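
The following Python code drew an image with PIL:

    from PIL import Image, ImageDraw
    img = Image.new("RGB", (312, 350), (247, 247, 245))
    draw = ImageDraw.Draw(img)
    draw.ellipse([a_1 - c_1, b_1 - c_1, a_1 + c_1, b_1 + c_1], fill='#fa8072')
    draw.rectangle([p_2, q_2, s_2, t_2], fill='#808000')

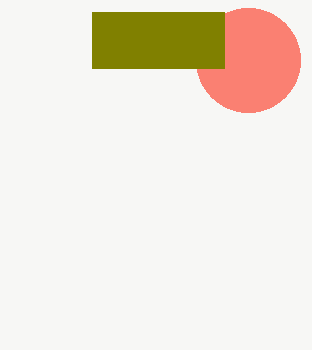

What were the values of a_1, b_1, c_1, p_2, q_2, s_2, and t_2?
a_1 = 248, b_1 = 60, c_1 = 52, p_2 = 92, q_2 = 12, s_2 = 224, t_2 = 68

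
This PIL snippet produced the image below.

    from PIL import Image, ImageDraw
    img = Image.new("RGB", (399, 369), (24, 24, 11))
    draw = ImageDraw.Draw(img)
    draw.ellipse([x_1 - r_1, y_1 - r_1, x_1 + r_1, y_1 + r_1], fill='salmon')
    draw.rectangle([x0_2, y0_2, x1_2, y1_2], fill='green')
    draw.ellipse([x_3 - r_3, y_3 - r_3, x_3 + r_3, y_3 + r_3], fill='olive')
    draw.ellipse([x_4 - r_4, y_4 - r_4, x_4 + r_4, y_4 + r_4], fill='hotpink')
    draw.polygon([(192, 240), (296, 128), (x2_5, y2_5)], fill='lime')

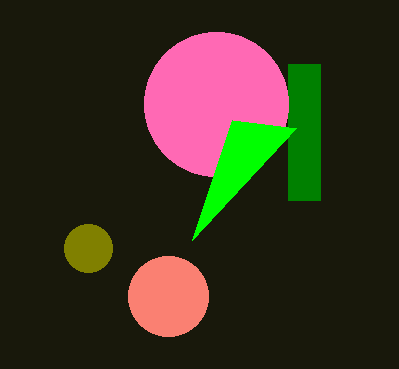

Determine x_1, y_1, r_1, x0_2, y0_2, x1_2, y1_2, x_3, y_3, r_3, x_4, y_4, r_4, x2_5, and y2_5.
x_1 = 168
y_1 = 296
r_1 = 40
x0_2 = 288
y0_2 = 64
x1_2 = 320
y1_2 = 200
x_3 = 88
y_3 = 248
r_3 = 24
x_4 = 216
y_4 = 104
r_4 = 72
x2_5 = 232
y2_5 = 120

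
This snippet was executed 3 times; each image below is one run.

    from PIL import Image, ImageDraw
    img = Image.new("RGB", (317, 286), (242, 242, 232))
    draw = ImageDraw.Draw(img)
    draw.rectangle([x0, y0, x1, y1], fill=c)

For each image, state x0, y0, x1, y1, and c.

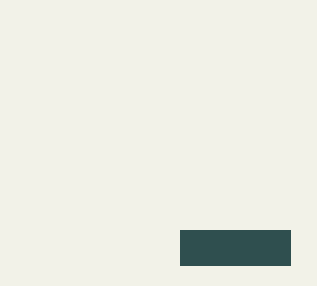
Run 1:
x0 = 180
y0 = 230
x1 = 290
y1 = 265
c = 'darkslategray'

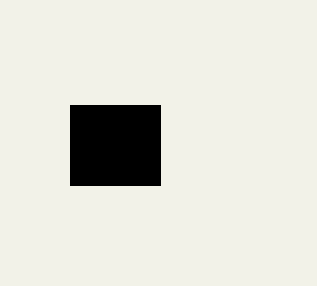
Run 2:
x0 = 70
y0 = 105
x1 = 160
y1 = 185
c = 'black'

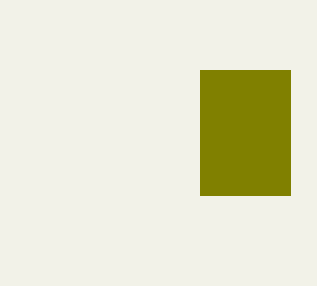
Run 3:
x0 = 200
y0 = 70
x1 = 290
y1 = 195
c = 'olive'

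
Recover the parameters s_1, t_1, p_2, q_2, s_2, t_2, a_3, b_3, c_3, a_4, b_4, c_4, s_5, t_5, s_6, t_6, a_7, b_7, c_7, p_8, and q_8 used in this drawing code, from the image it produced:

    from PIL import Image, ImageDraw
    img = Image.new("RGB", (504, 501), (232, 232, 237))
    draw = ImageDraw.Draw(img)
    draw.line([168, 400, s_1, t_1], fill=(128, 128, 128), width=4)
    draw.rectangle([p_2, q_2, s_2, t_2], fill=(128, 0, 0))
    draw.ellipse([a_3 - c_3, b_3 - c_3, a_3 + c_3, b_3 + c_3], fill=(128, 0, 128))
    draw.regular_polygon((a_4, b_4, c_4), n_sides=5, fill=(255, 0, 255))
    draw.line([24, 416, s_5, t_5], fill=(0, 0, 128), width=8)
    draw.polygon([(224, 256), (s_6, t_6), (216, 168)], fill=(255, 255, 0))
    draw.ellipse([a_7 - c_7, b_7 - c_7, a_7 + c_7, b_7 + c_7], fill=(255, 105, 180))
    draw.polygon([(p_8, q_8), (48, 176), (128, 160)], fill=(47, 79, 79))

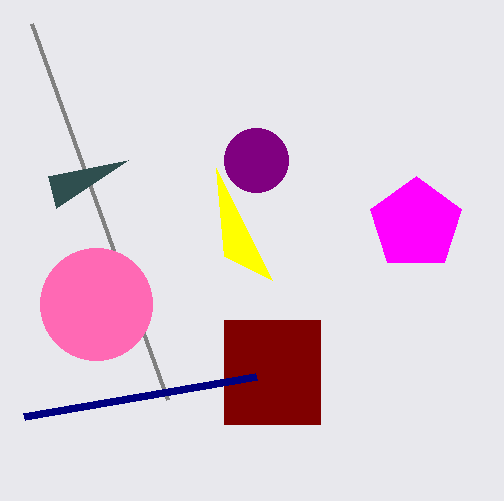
s_1 = 32; t_1 = 24; p_2 = 224; q_2 = 320; s_2 = 320; t_2 = 424; a_3 = 256; b_3 = 160; c_3 = 32; a_4 = 416; b_4 = 224; c_4 = 48; s_5 = 256; t_5 = 376; s_6 = 272; t_6 = 280; a_7 = 96; b_7 = 304; c_7 = 56; p_8 = 56; q_8 = 208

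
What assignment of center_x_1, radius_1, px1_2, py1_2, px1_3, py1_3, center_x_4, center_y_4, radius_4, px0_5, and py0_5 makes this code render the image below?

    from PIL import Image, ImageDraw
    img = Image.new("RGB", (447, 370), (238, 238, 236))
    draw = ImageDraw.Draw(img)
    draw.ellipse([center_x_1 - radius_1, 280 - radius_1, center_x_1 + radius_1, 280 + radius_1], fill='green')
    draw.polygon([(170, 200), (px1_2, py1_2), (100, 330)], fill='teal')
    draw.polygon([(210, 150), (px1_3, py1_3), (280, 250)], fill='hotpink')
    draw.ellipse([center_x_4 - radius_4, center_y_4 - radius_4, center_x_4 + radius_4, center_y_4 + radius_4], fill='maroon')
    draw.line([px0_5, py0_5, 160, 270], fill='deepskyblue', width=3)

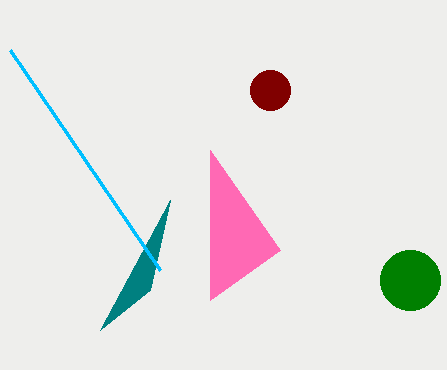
center_x_1 = 410
radius_1 = 30
px1_2 = 150
py1_2 = 290
px1_3 = 210
py1_3 = 300
center_x_4 = 270
center_y_4 = 90
radius_4 = 20
px0_5 = 10
py0_5 = 50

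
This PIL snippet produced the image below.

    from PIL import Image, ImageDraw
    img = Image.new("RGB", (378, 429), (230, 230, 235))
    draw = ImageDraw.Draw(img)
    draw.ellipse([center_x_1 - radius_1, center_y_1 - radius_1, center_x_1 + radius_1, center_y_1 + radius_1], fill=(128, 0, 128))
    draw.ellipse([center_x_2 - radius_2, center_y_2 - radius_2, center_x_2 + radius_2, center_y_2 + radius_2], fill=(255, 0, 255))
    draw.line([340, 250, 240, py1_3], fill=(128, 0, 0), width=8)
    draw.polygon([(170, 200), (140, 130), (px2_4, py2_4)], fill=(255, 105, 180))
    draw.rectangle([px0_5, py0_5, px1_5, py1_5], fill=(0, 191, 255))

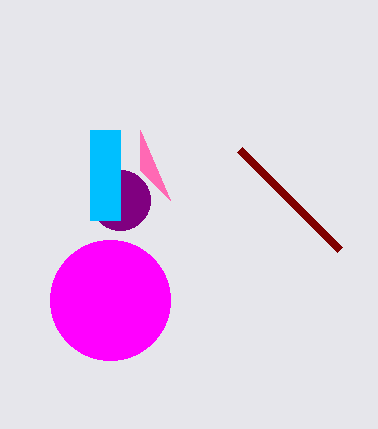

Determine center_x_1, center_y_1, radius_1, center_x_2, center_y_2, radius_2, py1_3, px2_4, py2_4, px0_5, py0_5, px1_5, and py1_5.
center_x_1 = 120
center_y_1 = 200
radius_1 = 30
center_x_2 = 110
center_y_2 = 300
radius_2 = 60
py1_3 = 150
px2_4 = 140
py2_4 = 170
px0_5 = 90
py0_5 = 130
px1_5 = 120
py1_5 = 220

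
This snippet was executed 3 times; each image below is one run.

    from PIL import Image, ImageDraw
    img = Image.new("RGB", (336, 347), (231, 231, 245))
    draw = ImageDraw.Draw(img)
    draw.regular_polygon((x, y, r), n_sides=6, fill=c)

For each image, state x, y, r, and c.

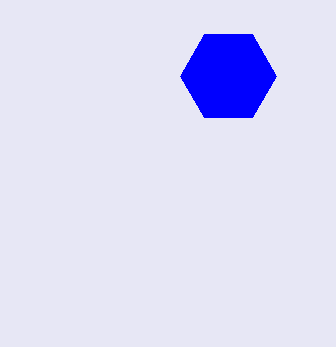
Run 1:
x = 228, y = 76, r = 48, c = 'blue'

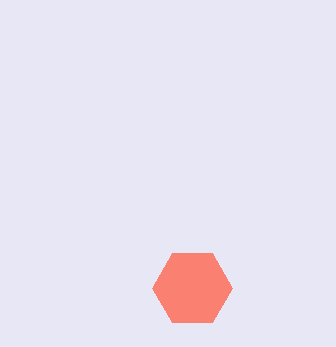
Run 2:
x = 192, y = 288, r = 40, c = 'salmon'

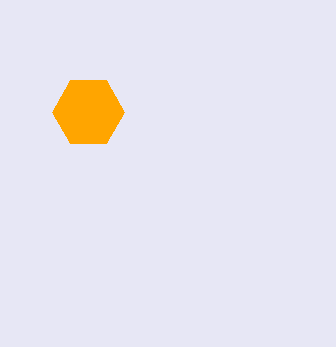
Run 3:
x = 88; y = 112; r = 36; c = 'orange'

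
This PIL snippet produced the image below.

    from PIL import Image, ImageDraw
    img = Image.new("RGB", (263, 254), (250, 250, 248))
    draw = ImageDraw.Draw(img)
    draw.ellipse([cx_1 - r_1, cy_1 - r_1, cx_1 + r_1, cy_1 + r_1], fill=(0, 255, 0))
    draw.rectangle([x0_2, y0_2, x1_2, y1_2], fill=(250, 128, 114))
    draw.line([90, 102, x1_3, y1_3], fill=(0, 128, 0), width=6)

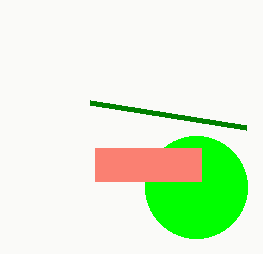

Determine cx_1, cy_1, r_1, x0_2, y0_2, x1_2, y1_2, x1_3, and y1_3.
cx_1 = 196, cy_1 = 187, r_1 = 51, x0_2 = 95, y0_2 = 148, x1_2 = 201, y1_2 = 181, x1_3 = 246, y1_3 = 127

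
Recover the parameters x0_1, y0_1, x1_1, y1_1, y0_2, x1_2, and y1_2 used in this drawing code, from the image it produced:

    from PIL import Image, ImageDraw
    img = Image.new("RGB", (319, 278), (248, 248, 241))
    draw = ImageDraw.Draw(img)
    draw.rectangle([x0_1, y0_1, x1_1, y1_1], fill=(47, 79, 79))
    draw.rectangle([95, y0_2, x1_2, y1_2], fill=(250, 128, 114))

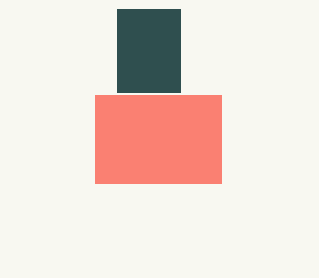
x0_1 = 117
y0_1 = 9
x1_1 = 180
y1_1 = 92
y0_2 = 95
x1_2 = 221
y1_2 = 183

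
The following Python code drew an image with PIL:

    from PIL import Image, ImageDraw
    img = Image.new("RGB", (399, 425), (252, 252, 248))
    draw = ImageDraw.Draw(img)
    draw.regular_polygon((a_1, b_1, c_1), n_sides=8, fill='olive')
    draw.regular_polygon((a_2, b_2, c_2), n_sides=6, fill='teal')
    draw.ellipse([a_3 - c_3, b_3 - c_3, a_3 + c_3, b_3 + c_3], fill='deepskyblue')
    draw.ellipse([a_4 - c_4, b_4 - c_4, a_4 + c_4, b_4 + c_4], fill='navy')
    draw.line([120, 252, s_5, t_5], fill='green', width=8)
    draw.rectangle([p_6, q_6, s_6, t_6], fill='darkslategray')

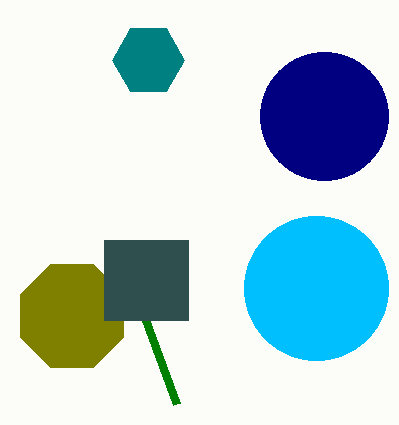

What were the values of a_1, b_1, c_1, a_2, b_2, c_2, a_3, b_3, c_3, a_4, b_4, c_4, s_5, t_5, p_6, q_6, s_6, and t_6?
a_1 = 72; b_1 = 316; c_1 = 56; a_2 = 148; b_2 = 60; c_2 = 36; a_3 = 316; b_3 = 288; c_3 = 72; a_4 = 324; b_4 = 116; c_4 = 64; s_5 = 176; t_5 = 404; p_6 = 104; q_6 = 240; s_6 = 188; t_6 = 320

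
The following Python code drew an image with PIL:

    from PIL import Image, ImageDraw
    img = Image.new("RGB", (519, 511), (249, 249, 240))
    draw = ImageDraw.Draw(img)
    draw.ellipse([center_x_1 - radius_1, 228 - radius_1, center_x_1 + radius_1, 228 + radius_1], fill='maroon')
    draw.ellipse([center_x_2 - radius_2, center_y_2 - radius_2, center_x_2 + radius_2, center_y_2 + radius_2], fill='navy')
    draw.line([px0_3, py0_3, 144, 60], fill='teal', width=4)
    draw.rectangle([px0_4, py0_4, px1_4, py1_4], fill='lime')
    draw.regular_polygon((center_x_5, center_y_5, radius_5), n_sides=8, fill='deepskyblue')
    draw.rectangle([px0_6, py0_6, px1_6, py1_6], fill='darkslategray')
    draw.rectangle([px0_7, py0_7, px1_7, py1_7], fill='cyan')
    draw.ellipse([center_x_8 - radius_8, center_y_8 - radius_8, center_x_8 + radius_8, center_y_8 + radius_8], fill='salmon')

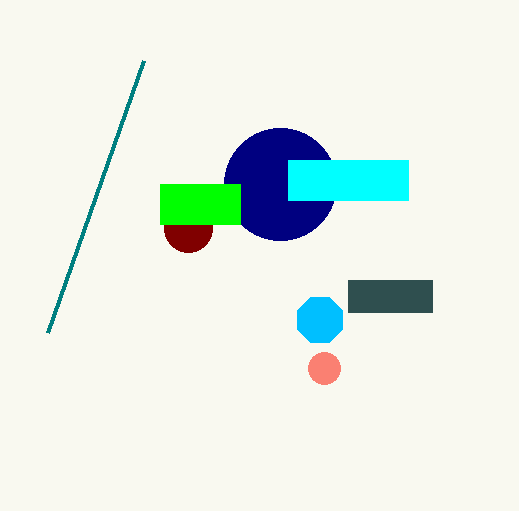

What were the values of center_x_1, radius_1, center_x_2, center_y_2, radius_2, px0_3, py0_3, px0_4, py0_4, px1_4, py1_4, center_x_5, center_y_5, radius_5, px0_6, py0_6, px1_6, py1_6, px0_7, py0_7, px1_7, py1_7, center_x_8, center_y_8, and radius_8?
center_x_1 = 188, radius_1 = 24, center_x_2 = 280, center_y_2 = 184, radius_2 = 56, px0_3 = 48, py0_3 = 332, px0_4 = 160, py0_4 = 184, px1_4 = 240, py1_4 = 224, center_x_5 = 320, center_y_5 = 320, radius_5 = 24, px0_6 = 348, py0_6 = 280, px1_6 = 432, py1_6 = 312, px0_7 = 288, py0_7 = 160, px1_7 = 408, py1_7 = 200, center_x_8 = 324, center_y_8 = 368, radius_8 = 16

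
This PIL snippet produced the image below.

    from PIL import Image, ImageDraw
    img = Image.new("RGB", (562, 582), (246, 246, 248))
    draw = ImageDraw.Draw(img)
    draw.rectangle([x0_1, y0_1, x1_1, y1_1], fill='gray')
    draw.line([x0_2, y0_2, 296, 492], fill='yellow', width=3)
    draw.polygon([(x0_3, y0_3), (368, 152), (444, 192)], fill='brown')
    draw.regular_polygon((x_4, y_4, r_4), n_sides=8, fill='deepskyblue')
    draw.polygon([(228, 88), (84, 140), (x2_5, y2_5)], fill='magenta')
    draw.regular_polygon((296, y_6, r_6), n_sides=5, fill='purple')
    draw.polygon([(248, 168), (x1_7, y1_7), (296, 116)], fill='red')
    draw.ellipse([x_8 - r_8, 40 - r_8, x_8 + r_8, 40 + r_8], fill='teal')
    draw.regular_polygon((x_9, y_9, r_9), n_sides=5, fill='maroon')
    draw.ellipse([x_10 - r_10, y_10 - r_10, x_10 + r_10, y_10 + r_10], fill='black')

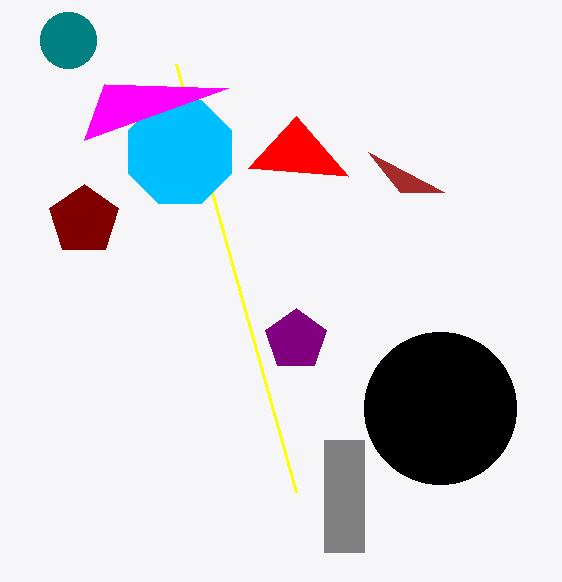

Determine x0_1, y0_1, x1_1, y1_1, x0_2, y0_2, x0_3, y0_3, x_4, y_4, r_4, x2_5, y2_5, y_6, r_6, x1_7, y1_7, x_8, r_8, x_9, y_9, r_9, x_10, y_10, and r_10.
x0_1 = 324; y0_1 = 440; x1_1 = 364; y1_1 = 552; x0_2 = 176; y0_2 = 64; x0_3 = 400; y0_3 = 192; x_4 = 180; y_4 = 152; r_4 = 56; x2_5 = 104; y2_5 = 84; y_6 = 340; r_6 = 32; x1_7 = 348; y1_7 = 176; x_8 = 68; r_8 = 28; x_9 = 84; y_9 = 220; r_9 = 36; x_10 = 440; y_10 = 408; r_10 = 76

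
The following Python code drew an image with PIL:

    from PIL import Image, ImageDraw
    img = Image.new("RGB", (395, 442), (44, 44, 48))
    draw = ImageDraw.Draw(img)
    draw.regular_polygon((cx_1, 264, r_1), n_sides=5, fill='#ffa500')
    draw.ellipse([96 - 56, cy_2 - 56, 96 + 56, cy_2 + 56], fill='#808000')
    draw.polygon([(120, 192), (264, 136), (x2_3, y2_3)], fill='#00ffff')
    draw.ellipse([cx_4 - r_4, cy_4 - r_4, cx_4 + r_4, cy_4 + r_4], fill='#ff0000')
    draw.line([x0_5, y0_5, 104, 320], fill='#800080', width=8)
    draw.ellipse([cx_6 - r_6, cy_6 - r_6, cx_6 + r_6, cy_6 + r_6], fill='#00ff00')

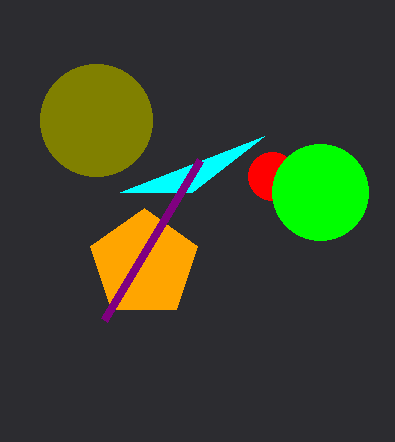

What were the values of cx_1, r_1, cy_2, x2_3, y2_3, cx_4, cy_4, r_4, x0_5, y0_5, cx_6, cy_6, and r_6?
cx_1 = 144
r_1 = 56
cy_2 = 120
x2_3 = 192
y2_3 = 192
cx_4 = 272
cy_4 = 176
r_4 = 24
x0_5 = 200
y0_5 = 160
cx_6 = 320
cy_6 = 192
r_6 = 48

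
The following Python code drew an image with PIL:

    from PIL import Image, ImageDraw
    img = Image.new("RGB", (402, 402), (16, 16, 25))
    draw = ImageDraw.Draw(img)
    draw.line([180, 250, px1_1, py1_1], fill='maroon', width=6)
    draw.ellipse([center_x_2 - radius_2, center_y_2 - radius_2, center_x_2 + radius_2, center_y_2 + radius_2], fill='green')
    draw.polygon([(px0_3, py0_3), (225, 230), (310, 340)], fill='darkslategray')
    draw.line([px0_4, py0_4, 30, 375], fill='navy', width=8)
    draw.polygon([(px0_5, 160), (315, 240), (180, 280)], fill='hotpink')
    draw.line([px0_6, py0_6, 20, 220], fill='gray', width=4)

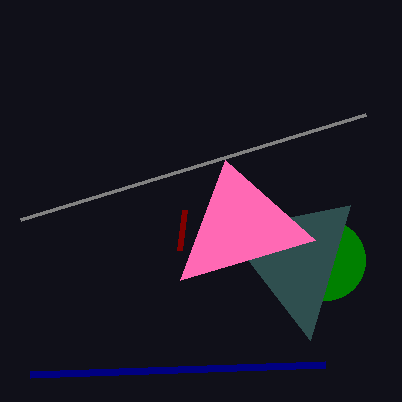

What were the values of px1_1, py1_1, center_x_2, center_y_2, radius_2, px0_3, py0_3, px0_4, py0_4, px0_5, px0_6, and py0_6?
px1_1 = 185
py1_1 = 210
center_x_2 = 325
center_y_2 = 260
radius_2 = 40
px0_3 = 350
py0_3 = 205
px0_4 = 325
py0_4 = 365
px0_5 = 225
px0_6 = 365
py0_6 = 115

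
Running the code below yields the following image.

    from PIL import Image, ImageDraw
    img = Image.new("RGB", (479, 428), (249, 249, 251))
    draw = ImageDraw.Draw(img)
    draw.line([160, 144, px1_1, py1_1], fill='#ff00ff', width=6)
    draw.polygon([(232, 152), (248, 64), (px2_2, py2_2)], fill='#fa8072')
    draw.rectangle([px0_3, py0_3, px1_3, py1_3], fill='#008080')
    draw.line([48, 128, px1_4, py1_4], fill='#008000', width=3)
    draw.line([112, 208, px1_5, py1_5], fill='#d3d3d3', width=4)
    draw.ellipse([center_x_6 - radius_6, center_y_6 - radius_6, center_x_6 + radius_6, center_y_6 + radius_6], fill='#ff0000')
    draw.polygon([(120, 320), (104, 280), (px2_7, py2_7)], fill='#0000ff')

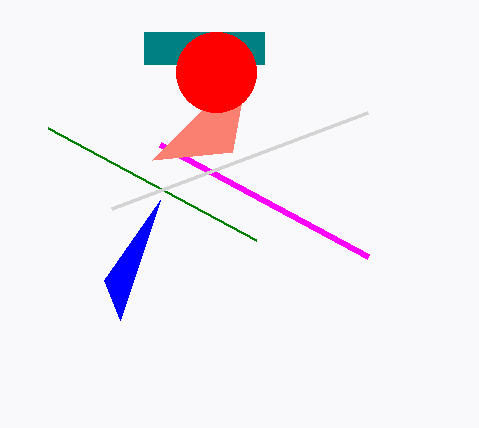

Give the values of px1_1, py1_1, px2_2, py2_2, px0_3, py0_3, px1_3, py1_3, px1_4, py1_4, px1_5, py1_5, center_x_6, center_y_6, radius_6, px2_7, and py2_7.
px1_1 = 368
py1_1 = 256
px2_2 = 152
py2_2 = 160
px0_3 = 144
py0_3 = 32
px1_3 = 264
py1_3 = 64
px1_4 = 256
py1_4 = 240
px1_5 = 368
py1_5 = 112
center_x_6 = 216
center_y_6 = 72
radius_6 = 40
px2_7 = 160
py2_7 = 200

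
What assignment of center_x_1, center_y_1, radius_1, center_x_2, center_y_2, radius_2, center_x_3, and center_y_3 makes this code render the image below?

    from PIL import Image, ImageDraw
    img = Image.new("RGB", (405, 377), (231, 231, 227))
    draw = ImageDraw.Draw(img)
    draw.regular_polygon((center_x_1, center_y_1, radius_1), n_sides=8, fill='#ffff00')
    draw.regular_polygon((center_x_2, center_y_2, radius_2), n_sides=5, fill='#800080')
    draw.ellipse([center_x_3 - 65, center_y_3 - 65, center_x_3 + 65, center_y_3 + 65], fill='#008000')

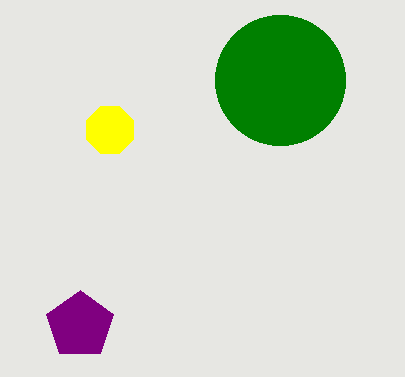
center_x_1 = 110, center_y_1 = 130, radius_1 = 25, center_x_2 = 80, center_y_2 = 325, radius_2 = 35, center_x_3 = 280, center_y_3 = 80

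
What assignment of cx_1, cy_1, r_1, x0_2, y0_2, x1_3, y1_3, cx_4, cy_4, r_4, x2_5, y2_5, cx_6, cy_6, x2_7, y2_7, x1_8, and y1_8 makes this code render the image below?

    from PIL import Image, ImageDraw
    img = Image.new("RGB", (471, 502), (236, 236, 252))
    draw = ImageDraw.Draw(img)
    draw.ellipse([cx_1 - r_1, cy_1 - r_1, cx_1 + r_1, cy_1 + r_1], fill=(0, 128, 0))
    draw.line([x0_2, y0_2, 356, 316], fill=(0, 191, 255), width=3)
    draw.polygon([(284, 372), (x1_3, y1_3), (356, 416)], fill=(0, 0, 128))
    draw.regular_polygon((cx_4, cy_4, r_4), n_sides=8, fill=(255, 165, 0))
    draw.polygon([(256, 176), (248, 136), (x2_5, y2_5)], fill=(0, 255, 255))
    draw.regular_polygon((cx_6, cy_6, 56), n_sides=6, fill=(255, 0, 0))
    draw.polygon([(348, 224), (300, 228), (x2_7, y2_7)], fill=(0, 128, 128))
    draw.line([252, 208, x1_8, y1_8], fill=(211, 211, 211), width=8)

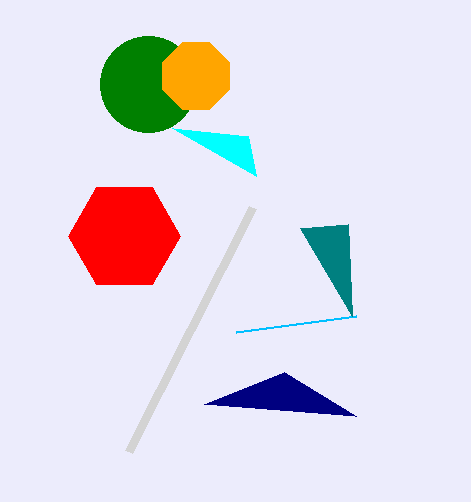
cx_1 = 148
cy_1 = 84
r_1 = 48
x0_2 = 236
y0_2 = 332
x1_3 = 204
y1_3 = 404
cx_4 = 196
cy_4 = 76
r_4 = 36
x2_5 = 172
y2_5 = 128
cx_6 = 124
cy_6 = 236
x2_7 = 352
y2_7 = 316
x1_8 = 128
y1_8 = 452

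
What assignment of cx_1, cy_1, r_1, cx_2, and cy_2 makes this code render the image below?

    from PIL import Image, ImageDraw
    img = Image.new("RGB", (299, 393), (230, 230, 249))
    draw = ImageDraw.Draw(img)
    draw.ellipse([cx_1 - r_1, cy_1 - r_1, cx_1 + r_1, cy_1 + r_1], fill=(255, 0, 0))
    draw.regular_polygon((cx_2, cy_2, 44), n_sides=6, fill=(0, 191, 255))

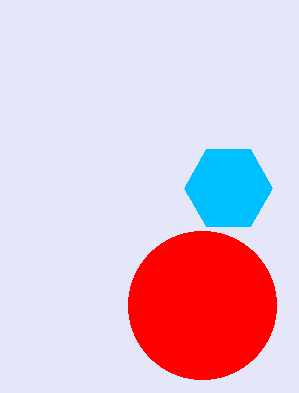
cx_1 = 202; cy_1 = 305; r_1 = 74; cx_2 = 228; cy_2 = 188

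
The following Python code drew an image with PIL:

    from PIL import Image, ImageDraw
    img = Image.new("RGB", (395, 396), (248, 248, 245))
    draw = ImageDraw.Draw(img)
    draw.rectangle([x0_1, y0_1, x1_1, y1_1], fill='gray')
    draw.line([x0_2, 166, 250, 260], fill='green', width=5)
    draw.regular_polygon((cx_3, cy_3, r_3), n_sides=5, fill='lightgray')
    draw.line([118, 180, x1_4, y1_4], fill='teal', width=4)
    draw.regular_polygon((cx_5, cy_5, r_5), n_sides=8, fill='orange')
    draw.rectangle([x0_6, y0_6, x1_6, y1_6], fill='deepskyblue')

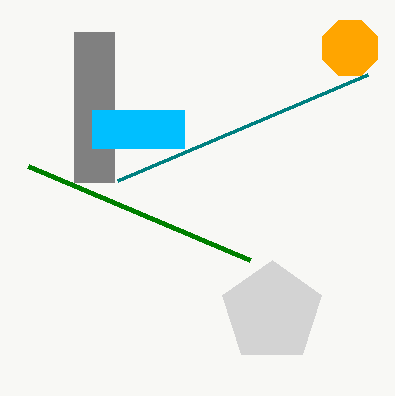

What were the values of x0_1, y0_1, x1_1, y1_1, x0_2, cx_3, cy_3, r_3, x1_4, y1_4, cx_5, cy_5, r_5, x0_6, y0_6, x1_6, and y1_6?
x0_1 = 74; y0_1 = 32; x1_1 = 114; y1_1 = 182; x0_2 = 28; cx_3 = 272; cy_3 = 312; r_3 = 52; x1_4 = 368; y1_4 = 74; cx_5 = 350; cy_5 = 48; r_5 = 30; x0_6 = 92; y0_6 = 110; x1_6 = 184; y1_6 = 148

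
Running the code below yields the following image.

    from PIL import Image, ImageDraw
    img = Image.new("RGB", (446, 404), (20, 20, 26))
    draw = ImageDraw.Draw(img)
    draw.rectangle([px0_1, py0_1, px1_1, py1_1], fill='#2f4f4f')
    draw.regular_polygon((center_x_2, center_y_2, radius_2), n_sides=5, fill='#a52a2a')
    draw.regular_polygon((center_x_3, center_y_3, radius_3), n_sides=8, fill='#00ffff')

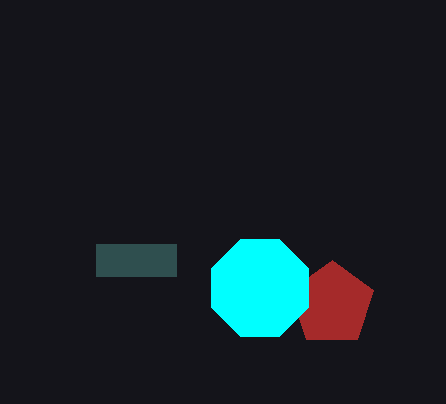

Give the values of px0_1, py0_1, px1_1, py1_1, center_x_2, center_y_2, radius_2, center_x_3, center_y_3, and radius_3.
px0_1 = 96; py0_1 = 244; px1_1 = 176; py1_1 = 276; center_x_2 = 332; center_y_2 = 304; radius_2 = 44; center_x_3 = 260; center_y_3 = 288; radius_3 = 52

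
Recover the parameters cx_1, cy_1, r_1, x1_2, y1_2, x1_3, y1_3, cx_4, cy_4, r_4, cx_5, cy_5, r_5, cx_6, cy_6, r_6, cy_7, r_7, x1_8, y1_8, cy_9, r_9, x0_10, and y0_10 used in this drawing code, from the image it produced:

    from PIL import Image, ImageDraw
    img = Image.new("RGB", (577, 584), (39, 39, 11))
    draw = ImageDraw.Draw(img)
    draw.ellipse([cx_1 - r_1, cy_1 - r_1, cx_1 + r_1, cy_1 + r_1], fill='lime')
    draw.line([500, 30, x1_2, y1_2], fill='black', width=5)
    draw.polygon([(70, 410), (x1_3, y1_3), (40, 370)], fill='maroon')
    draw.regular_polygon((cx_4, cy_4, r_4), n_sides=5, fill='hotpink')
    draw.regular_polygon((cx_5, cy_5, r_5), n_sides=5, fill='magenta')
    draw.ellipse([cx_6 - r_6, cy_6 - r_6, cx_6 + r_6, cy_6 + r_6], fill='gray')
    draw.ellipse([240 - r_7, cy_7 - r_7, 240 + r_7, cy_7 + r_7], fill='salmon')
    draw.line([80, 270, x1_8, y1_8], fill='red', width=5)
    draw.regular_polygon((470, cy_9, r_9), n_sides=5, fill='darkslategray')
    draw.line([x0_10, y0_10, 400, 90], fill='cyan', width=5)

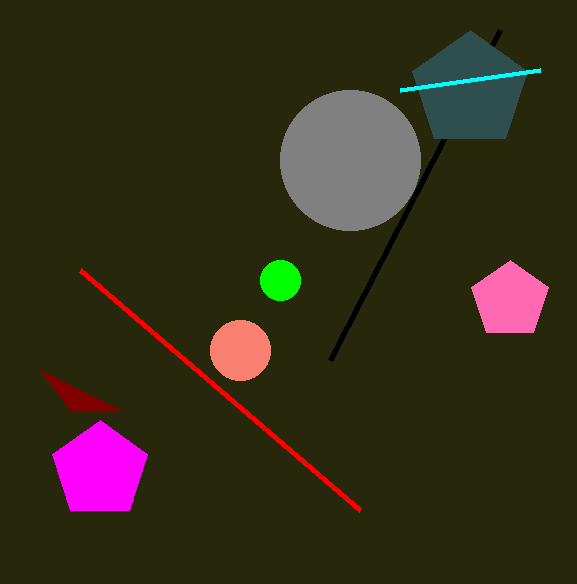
cx_1 = 280
cy_1 = 280
r_1 = 20
x1_2 = 330
y1_2 = 360
x1_3 = 120
y1_3 = 410
cx_4 = 510
cy_4 = 300
r_4 = 40
cx_5 = 100
cy_5 = 470
r_5 = 50
cx_6 = 350
cy_6 = 160
r_6 = 70
cy_7 = 350
r_7 = 30
x1_8 = 360
y1_8 = 510
cy_9 = 90
r_9 = 60
x0_10 = 540
y0_10 = 70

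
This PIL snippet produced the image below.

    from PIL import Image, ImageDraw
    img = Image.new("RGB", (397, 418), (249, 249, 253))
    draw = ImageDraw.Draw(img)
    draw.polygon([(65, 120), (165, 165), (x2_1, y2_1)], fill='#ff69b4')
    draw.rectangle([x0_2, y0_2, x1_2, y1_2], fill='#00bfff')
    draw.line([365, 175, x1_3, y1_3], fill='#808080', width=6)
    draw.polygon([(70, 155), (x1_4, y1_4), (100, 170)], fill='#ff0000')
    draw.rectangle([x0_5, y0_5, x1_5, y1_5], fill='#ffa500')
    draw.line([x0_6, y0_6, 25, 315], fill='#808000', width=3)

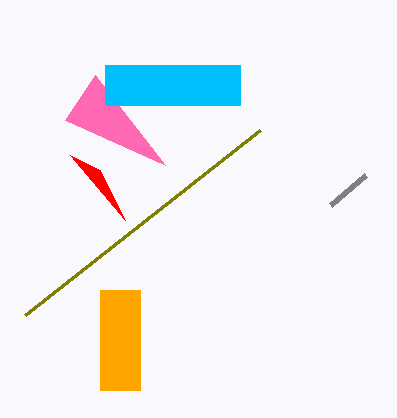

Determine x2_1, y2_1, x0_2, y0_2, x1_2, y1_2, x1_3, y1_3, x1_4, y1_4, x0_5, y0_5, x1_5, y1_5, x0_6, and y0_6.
x2_1 = 95, y2_1 = 75, x0_2 = 105, y0_2 = 65, x1_2 = 240, y1_2 = 105, x1_3 = 330, y1_3 = 205, x1_4 = 125, y1_4 = 220, x0_5 = 100, y0_5 = 290, x1_5 = 140, y1_5 = 390, x0_6 = 260, y0_6 = 130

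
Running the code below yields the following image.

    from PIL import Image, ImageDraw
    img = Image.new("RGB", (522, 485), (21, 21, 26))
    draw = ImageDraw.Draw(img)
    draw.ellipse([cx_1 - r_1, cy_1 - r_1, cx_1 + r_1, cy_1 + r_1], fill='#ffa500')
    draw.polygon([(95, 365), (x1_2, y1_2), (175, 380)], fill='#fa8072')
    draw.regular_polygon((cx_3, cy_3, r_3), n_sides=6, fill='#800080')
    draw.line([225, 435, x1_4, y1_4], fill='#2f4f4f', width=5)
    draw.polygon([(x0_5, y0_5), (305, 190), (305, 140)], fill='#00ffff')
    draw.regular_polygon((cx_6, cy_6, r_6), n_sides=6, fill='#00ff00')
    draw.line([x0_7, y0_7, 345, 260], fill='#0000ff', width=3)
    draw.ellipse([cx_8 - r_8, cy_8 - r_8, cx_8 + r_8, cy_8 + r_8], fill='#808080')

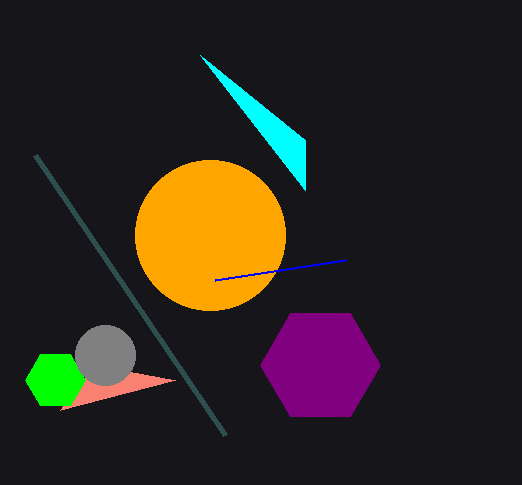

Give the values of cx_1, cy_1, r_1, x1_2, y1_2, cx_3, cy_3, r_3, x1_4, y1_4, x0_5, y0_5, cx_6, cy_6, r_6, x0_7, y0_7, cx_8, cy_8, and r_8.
cx_1 = 210; cy_1 = 235; r_1 = 75; x1_2 = 60; y1_2 = 410; cx_3 = 320; cy_3 = 365; r_3 = 60; x1_4 = 35; y1_4 = 155; x0_5 = 200; y0_5 = 55; cx_6 = 55; cy_6 = 380; r_6 = 30; x0_7 = 215; y0_7 = 280; cx_8 = 105; cy_8 = 355; r_8 = 30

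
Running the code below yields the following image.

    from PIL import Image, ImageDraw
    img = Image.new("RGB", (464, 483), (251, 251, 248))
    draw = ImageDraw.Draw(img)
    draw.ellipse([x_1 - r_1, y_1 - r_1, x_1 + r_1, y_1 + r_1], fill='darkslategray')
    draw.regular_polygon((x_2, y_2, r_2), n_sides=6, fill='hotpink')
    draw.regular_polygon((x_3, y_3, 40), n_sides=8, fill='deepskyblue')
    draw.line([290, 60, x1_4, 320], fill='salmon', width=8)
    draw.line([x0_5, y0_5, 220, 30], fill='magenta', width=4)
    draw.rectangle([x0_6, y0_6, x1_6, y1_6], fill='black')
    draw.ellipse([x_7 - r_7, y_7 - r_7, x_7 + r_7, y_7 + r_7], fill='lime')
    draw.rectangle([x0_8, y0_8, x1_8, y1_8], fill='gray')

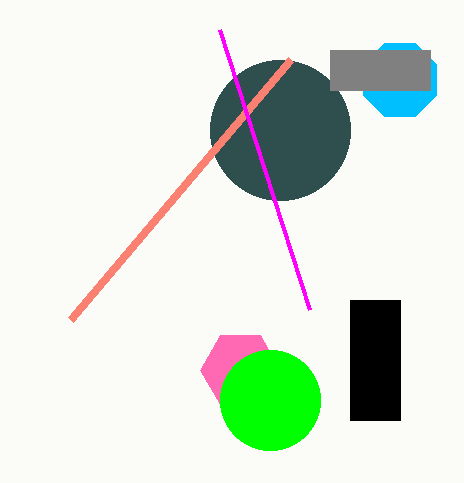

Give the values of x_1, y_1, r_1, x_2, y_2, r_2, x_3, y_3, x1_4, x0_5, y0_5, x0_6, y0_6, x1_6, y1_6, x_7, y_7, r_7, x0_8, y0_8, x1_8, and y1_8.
x_1 = 280, y_1 = 130, r_1 = 70, x_2 = 240, y_2 = 370, r_2 = 40, x_3 = 400, y_3 = 80, x1_4 = 70, x0_5 = 310, y0_5 = 310, x0_6 = 350, y0_6 = 300, x1_6 = 400, y1_6 = 420, x_7 = 270, y_7 = 400, r_7 = 50, x0_8 = 330, y0_8 = 50, x1_8 = 430, y1_8 = 90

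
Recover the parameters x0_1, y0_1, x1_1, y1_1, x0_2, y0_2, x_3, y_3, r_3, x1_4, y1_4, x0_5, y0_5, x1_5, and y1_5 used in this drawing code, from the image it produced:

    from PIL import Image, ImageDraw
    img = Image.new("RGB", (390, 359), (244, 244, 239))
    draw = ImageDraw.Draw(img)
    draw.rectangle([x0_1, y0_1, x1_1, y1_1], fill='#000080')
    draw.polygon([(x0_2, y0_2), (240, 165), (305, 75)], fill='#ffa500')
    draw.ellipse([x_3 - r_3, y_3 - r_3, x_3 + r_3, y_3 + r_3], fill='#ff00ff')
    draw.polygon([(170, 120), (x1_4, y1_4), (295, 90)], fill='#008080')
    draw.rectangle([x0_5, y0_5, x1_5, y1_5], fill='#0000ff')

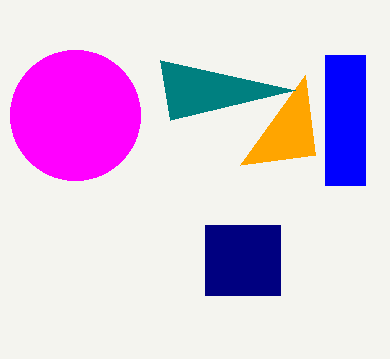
x0_1 = 205, y0_1 = 225, x1_1 = 280, y1_1 = 295, x0_2 = 315, y0_2 = 155, x_3 = 75, y_3 = 115, r_3 = 65, x1_4 = 160, y1_4 = 60, x0_5 = 325, y0_5 = 55, x1_5 = 365, y1_5 = 185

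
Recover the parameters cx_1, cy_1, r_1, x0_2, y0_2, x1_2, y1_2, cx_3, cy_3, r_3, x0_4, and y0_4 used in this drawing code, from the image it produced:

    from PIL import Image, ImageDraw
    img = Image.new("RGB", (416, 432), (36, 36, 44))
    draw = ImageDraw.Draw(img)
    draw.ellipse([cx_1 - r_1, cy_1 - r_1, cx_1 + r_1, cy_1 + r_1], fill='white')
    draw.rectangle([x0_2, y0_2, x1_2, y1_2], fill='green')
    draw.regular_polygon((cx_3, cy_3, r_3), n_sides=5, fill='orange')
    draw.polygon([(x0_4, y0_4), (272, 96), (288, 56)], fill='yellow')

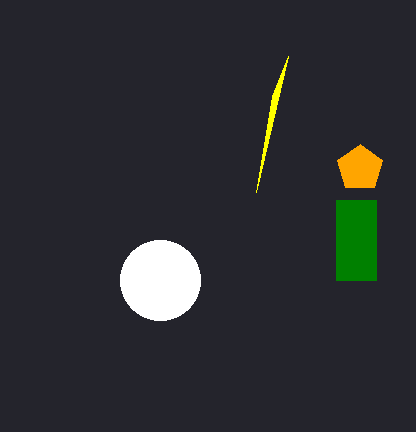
cx_1 = 160, cy_1 = 280, r_1 = 40, x0_2 = 336, y0_2 = 200, x1_2 = 376, y1_2 = 280, cx_3 = 360, cy_3 = 168, r_3 = 24, x0_4 = 256, y0_4 = 192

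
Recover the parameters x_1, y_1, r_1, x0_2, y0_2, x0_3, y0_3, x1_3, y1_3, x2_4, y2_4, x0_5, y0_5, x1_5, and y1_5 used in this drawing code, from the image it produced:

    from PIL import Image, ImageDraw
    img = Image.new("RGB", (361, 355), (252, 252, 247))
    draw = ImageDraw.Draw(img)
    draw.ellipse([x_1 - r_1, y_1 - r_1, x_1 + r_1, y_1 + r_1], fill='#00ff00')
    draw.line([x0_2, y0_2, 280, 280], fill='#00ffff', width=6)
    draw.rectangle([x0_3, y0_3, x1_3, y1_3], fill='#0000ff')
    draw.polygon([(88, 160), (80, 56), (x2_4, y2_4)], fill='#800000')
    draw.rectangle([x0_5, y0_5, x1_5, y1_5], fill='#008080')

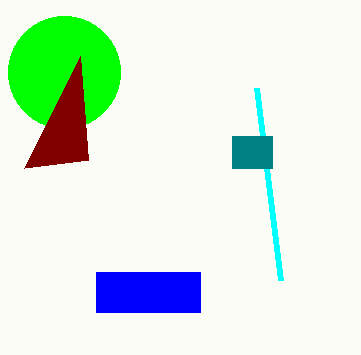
x_1 = 64, y_1 = 72, r_1 = 56, x0_2 = 256, y0_2 = 88, x0_3 = 96, y0_3 = 272, x1_3 = 200, y1_3 = 312, x2_4 = 24, y2_4 = 168, x0_5 = 232, y0_5 = 136, x1_5 = 272, y1_5 = 168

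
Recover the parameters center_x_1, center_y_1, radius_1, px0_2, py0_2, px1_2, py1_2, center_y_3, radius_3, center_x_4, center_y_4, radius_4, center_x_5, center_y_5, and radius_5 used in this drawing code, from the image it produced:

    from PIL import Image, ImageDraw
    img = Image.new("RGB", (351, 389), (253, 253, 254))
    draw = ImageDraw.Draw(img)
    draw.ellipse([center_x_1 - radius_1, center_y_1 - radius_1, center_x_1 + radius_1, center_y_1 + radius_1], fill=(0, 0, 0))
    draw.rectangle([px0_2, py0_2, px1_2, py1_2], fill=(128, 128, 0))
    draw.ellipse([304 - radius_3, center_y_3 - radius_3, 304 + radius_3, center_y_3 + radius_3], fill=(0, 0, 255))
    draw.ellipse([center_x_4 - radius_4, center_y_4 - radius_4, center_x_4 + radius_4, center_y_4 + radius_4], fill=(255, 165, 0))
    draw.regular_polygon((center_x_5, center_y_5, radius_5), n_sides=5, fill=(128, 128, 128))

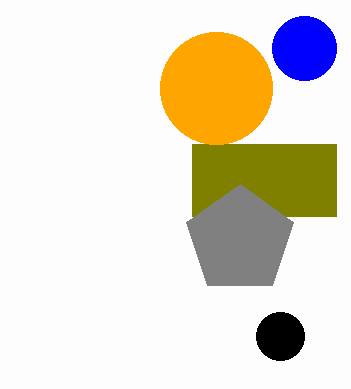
center_x_1 = 280
center_y_1 = 336
radius_1 = 24
px0_2 = 192
py0_2 = 144
px1_2 = 336
py1_2 = 216
center_y_3 = 48
radius_3 = 32
center_x_4 = 216
center_y_4 = 88
radius_4 = 56
center_x_5 = 240
center_y_5 = 240
radius_5 = 56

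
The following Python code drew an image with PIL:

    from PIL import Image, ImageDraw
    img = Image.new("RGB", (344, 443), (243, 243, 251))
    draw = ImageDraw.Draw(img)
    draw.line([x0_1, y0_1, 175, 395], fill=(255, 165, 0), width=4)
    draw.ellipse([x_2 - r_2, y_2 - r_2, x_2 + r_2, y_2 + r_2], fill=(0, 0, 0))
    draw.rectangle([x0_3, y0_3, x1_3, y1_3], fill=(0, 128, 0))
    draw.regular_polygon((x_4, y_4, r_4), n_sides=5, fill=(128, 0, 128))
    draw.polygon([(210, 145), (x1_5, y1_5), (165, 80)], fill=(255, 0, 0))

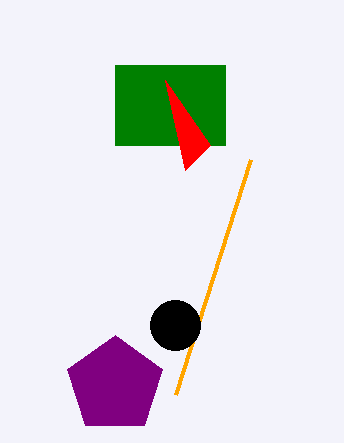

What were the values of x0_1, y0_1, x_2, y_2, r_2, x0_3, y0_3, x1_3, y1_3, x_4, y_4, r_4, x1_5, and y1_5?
x0_1 = 250; y0_1 = 160; x_2 = 175; y_2 = 325; r_2 = 25; x0_3 = 115; y0_3 = 65; x1_3 = 225; y1_3 = 145; x_4 = 115; y_4 = 385; r_4 = 50; x1_5 = 185; y1_5 = 170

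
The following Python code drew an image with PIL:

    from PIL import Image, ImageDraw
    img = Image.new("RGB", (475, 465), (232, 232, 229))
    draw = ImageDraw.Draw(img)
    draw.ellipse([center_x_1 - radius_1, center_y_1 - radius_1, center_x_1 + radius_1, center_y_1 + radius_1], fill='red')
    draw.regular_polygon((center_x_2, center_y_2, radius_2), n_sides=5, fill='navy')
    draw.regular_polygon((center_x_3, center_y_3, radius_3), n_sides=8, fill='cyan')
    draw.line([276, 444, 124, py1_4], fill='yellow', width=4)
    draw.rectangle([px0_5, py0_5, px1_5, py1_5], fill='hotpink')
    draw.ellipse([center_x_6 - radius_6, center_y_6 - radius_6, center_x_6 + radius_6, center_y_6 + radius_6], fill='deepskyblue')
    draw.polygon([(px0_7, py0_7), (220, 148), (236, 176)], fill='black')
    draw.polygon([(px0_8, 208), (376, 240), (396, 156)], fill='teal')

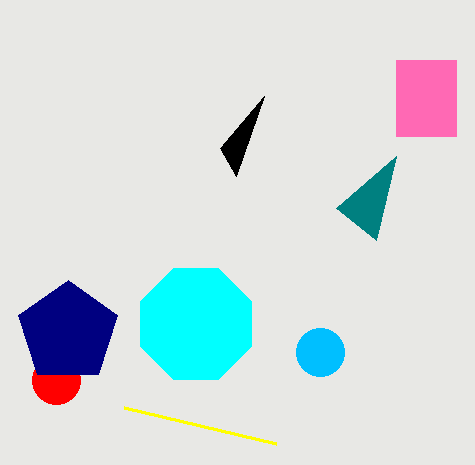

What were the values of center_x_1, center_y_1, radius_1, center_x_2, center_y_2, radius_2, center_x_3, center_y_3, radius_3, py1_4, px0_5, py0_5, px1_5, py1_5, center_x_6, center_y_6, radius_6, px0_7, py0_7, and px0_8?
center_x_1 = 56; center_y_1 = 380; radius_1 = 24; center_x_2 = 68; center_y_2 = 332; radius_2 = 52; center_x_3 = 196; center_y_3 = 324; radius_3 = 60; py1_4 = 408; px0_5 = 396; py0_5 = 60; px1_5 = 456; py1_5 = 136; center_x_6 = 320; center_y_6 = 352; radius_6 = 24; px0_7 = 264; py0_7 = 96; px0_8 = 336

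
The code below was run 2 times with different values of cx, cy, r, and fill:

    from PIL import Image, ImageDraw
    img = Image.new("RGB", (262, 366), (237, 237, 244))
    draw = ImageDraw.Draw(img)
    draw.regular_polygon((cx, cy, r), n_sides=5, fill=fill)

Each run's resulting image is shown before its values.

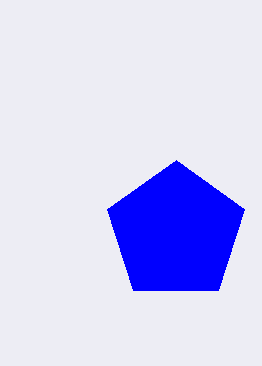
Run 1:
cx = 176; cy = 232; r = 72; fill = 'blue'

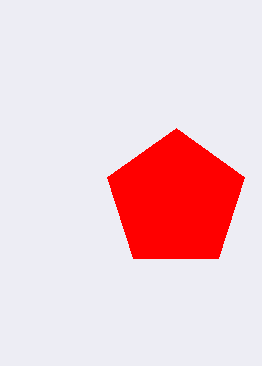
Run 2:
cx = 176; cy = 200; r = 72; fill = 'red'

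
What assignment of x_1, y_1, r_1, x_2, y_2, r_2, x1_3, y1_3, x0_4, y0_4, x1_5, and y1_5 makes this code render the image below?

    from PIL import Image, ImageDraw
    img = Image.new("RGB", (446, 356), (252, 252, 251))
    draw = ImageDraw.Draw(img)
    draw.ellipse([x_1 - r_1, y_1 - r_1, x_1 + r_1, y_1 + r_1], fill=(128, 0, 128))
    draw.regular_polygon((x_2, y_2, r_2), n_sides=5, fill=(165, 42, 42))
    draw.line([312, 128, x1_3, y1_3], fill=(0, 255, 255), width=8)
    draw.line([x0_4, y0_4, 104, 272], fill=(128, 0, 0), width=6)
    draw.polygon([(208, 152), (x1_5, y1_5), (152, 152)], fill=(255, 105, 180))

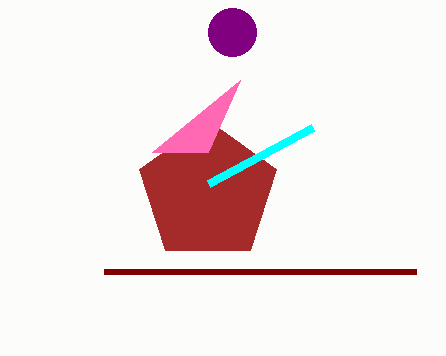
x_1 = 232, y_1 = 32, r_1 = 24, x_2 = 208, y_2 = 192, r_2 = 72, x1_3 = 208, y1_3 = 184, x0_4 = 416, y0_4 = 272, x1_5 = 240, y1_5 = 80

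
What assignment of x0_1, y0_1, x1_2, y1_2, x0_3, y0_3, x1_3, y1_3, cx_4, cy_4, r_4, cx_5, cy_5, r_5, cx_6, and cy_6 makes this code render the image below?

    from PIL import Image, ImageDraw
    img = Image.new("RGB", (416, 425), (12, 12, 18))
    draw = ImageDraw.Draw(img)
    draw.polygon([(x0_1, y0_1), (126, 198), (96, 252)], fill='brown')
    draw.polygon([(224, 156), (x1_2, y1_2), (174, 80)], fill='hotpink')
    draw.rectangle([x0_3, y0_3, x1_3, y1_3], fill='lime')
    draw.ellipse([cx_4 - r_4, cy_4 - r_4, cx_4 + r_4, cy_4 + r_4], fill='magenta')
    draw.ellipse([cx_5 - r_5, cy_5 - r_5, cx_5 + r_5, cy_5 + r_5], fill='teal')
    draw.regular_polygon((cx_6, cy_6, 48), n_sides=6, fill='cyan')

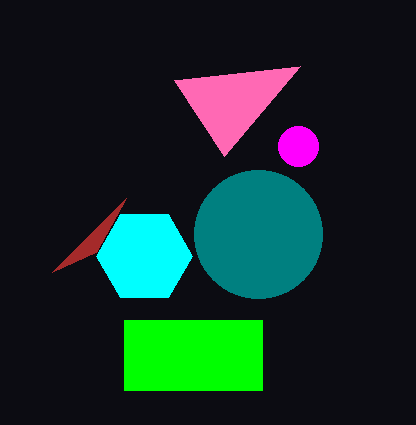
x0_1 = 52; y0_1 = 272; x1_2 = 300; y1_2 = 66; x0_3 = 124; y0_3 = 320; x1_3 = 262; y1_3 = 390; cx_4 = 298; cy_4 = 146; r_4 = 20; cx_5 = 258; cy_5 = 234; r_5 = 64; cx_6 = 144; cy_6 = 256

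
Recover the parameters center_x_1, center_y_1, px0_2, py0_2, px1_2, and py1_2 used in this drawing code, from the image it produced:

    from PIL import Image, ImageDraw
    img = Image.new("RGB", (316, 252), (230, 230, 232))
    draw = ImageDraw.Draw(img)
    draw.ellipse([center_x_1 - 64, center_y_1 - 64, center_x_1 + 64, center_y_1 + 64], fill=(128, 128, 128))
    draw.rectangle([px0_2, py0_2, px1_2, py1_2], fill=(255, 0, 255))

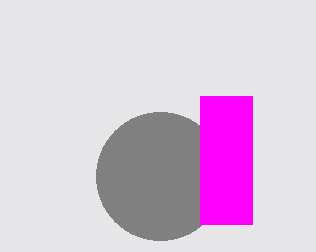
center_x_1 = 160, center_y_1 = 176, px0_2 = 200, py0_2 = 96, px1_2 = 252, py1_2 = 224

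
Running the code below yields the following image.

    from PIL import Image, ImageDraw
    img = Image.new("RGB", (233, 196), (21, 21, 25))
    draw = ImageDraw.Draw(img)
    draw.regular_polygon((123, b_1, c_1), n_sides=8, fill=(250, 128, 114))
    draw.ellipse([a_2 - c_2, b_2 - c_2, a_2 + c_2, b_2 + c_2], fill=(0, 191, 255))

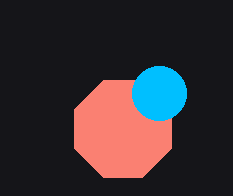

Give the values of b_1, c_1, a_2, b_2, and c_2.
b_1 = 129
c_1 = 52
a_2 = 159
b_2 = 93
c_2 = 27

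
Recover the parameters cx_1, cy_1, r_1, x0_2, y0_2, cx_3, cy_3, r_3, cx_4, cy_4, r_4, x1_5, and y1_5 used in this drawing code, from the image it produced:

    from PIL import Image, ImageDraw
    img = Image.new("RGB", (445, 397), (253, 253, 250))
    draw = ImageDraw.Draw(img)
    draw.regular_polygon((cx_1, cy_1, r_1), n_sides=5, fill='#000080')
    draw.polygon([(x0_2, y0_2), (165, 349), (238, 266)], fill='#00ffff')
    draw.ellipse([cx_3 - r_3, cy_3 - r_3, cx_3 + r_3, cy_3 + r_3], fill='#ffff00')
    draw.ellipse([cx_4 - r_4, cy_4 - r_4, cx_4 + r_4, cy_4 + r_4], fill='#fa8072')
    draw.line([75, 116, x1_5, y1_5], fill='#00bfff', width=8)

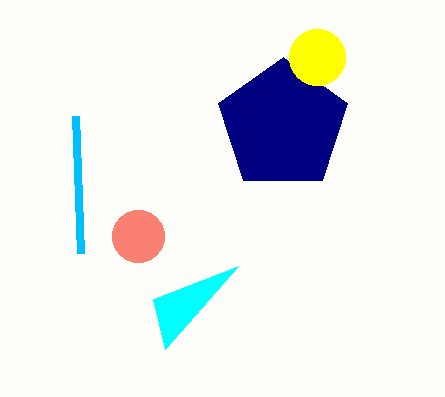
cx_1 = 283; cy_1 = 125; r_1 = 68; x0_2 = 153; y0_2 = 299; cx_3 = 317; cy_3 = 57; r_3 = 28; cx_4 = 138; cy_4 = 236; r_4 = 26; x1_5 = 80; y1_5 = 253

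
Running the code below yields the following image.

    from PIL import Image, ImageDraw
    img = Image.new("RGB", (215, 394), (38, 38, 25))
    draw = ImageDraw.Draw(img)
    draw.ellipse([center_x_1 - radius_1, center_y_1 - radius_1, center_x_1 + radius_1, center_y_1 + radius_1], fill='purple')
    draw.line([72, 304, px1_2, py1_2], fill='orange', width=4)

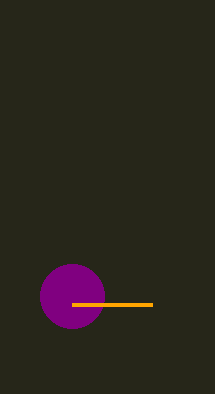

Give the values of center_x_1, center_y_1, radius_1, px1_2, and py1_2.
center_x_1 = 72
center_y_1 = 296
radius_1 = 32
px1_2 = 152
py1_2 = 304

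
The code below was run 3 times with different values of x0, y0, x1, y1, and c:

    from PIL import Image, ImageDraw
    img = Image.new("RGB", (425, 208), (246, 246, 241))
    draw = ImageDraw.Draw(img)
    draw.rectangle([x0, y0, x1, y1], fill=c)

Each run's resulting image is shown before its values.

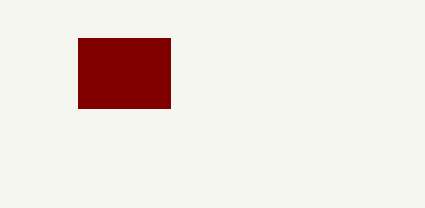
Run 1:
x0 = 78; y0 = 38; x1 = 170; y1 = 108; c = 'maroon'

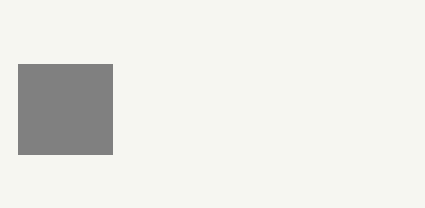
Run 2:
x0 = 18; y0 = 64; x1 = 112; y1 = 154; c = 'gray'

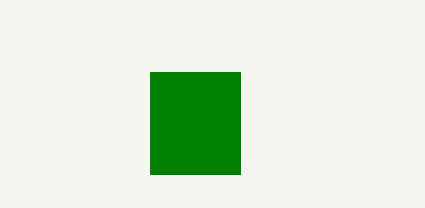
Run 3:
x0 = 150
y0 = 72
x1 = 240
y1 = 174
c = 'green'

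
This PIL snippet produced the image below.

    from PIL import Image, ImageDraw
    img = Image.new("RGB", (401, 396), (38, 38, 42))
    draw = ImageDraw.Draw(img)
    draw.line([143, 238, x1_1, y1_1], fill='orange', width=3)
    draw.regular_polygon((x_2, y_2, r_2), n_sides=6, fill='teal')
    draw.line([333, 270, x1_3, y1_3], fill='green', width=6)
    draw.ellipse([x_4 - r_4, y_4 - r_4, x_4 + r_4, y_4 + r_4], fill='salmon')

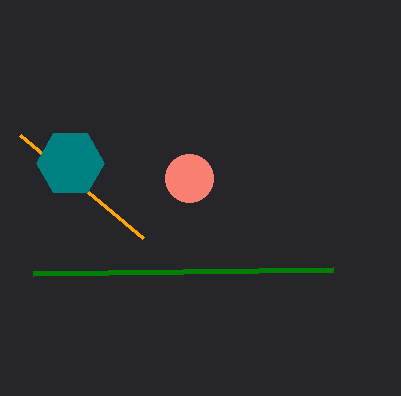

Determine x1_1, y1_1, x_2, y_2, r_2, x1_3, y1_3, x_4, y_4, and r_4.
x1_1 = 20, y1_1 = 135, x_2 = 70, y_2 = 163, r_2 = 34, x1_3 = 33, y1_3 = 274, x_4 = 189, y_4 = 178, r_4 = 24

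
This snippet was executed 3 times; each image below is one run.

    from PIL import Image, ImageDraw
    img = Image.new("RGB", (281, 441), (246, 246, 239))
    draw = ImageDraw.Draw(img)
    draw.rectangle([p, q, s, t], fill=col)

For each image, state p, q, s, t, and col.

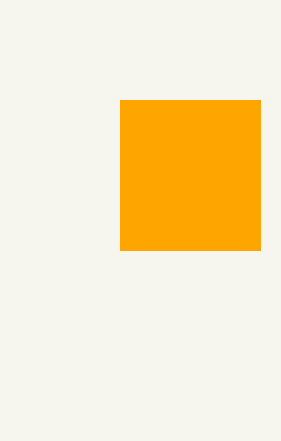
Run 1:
p = 120; q = 100; s = 260; t = 250; col = 'orange'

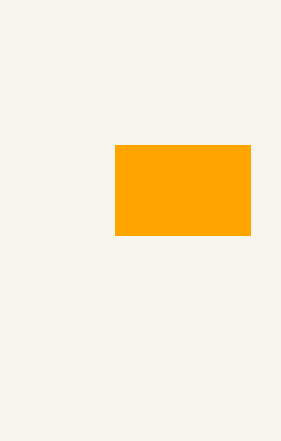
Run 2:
p = 115
q = 145
s = 250
t = 235
col = 'orange'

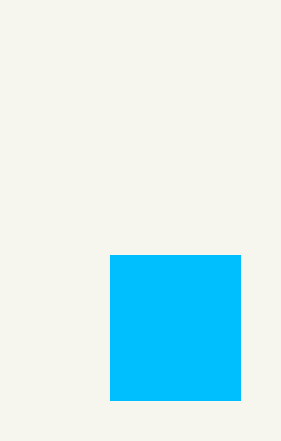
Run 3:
p = 110, q = 255, s = 240, t = 400, col = 'deepskyblue'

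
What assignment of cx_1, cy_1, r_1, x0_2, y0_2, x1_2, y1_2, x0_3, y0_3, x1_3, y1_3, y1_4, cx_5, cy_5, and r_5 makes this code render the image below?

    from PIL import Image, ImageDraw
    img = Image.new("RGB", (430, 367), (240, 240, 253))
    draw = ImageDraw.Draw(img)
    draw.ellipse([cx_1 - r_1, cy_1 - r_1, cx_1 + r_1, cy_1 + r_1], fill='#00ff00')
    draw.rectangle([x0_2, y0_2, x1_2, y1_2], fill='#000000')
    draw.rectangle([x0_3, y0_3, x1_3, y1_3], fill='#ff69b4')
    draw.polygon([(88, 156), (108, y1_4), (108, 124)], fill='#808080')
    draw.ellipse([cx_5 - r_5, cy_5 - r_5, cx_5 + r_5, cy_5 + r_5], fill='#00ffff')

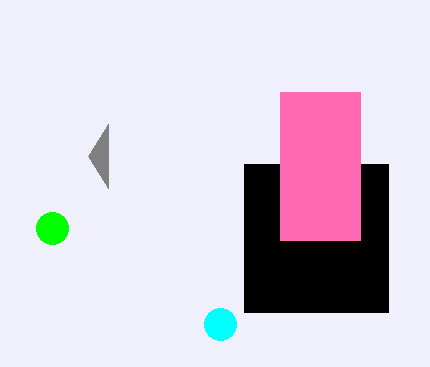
cx_1 = 52
cy_1 = 228
r_1 = 16
x0_2 = 244
y0_2 = 164
x1_2 = 388
y1_2 = 312
x0_3 = 280
y0_3 = 92
x1_3 = 360
y1_3 = 240
y1_4 = 188
cx_5 = 220
cy_5 = 324
r_5 = 16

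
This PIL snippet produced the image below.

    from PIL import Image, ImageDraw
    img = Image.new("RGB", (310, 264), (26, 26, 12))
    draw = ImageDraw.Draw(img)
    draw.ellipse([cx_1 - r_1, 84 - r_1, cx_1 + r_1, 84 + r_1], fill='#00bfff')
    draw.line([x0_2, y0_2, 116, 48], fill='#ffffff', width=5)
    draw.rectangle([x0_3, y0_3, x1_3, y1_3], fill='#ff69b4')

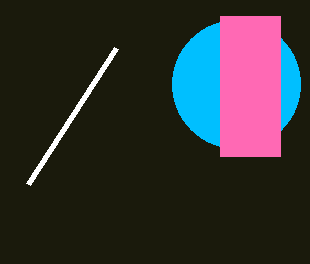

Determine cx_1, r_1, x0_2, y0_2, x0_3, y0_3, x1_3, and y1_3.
cx_1 = 236
r_1 = 64
x0_2 = 28
y0_2 = 184
x0_3 = 220
y0_3 = 16
x1_3 = 280
y1_3 = 156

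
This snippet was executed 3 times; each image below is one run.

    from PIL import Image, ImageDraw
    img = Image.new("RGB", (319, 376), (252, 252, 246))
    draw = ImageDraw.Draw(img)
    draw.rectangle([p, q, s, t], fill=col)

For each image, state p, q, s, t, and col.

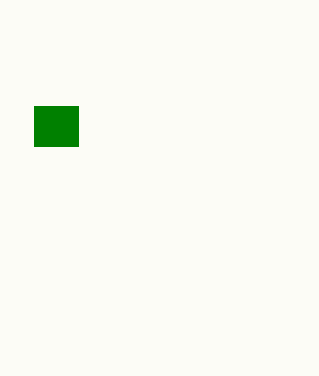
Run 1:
p = 34, q = 106, s = 78, t = 146, col = 'green'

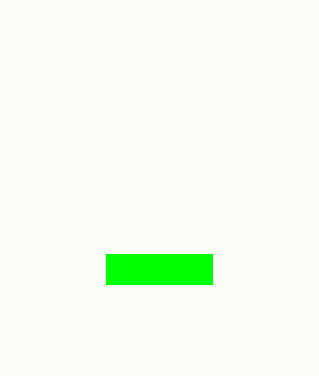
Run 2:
p = 106
q = 254
s = 212
t = 284
col = 'lime'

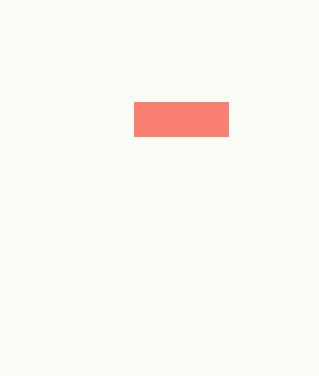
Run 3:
p = 134
q = 102
s = 228
t = 136
col = 'salmon'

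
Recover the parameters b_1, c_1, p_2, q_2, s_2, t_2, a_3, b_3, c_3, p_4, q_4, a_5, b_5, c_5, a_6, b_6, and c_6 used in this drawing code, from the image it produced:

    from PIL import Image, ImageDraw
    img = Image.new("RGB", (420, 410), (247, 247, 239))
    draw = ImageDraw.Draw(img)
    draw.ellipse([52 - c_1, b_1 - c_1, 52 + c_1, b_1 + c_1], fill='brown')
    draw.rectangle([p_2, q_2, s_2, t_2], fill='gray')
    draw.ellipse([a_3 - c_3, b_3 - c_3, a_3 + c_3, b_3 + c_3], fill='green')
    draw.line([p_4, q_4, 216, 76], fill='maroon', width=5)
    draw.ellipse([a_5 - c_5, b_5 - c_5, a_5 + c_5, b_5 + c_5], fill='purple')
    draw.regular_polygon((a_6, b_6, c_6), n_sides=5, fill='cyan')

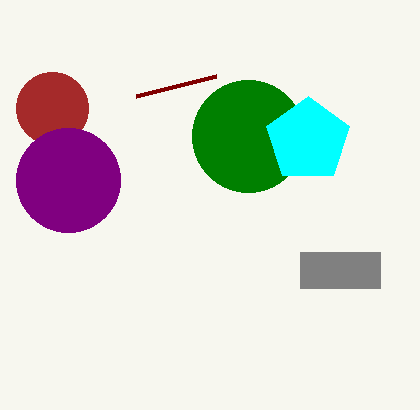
b_1 = 108
c_1 = 36
p_2 = 300
q_2 = 252
s_2 = 380
t_2 = 288
a_3 = 248
b_3 = 136
c_3 = 56
p_4 = 136
q_4 = 96
a_5 = 68
b_5 = 180
c_5 = 52
a_6 = 308
b_6 = 140
c_6 = 44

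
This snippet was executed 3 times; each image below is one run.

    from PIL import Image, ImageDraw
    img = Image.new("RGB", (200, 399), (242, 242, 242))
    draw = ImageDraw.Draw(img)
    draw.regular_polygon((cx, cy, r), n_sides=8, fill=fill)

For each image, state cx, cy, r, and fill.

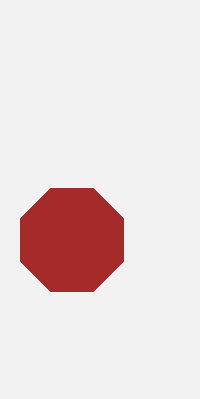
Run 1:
cx = 72, cy = 240, r = 56, fill = 'brown'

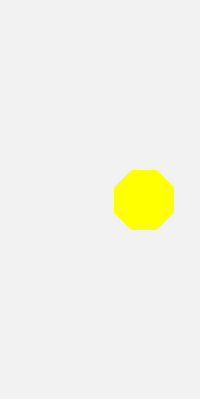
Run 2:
cx = 144, cy = 200, r = 32, fill = 'yellow'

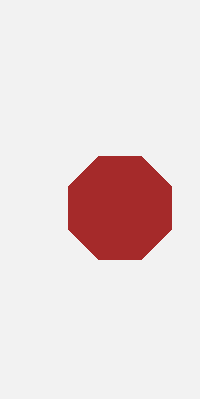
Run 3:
cx = 120; cy = 208; r = 56; fill = 'brown'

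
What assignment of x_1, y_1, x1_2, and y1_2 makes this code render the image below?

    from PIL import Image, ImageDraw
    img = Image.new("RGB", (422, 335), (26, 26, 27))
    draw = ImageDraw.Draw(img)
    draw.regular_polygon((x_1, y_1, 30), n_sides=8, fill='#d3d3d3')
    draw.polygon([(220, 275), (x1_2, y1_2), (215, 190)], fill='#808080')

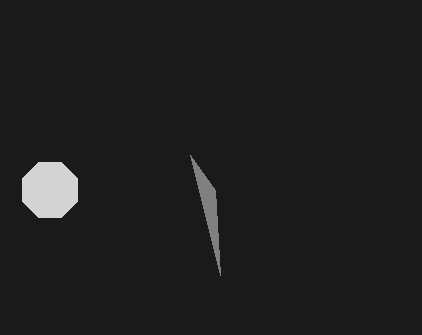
x_1 = 50; y_1 = 190; x1_2 = 190; y1_2 = 155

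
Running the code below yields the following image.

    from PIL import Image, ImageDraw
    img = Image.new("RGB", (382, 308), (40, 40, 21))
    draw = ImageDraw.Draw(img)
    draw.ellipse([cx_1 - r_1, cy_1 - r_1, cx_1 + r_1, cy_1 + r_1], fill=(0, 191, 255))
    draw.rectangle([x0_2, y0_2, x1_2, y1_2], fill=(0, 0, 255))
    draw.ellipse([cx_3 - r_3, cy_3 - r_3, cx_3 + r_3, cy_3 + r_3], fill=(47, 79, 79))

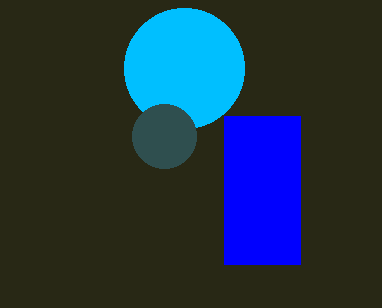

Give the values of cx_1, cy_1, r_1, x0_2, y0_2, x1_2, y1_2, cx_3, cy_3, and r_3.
cx_1 = 184, cy_1 = 68, r_1 = 60, x0_2 = 224, y0_2 = 116, x1_2 = 300, y1_2 = 264, cx_3 = 164, cy_3 = 136, r_3 = 32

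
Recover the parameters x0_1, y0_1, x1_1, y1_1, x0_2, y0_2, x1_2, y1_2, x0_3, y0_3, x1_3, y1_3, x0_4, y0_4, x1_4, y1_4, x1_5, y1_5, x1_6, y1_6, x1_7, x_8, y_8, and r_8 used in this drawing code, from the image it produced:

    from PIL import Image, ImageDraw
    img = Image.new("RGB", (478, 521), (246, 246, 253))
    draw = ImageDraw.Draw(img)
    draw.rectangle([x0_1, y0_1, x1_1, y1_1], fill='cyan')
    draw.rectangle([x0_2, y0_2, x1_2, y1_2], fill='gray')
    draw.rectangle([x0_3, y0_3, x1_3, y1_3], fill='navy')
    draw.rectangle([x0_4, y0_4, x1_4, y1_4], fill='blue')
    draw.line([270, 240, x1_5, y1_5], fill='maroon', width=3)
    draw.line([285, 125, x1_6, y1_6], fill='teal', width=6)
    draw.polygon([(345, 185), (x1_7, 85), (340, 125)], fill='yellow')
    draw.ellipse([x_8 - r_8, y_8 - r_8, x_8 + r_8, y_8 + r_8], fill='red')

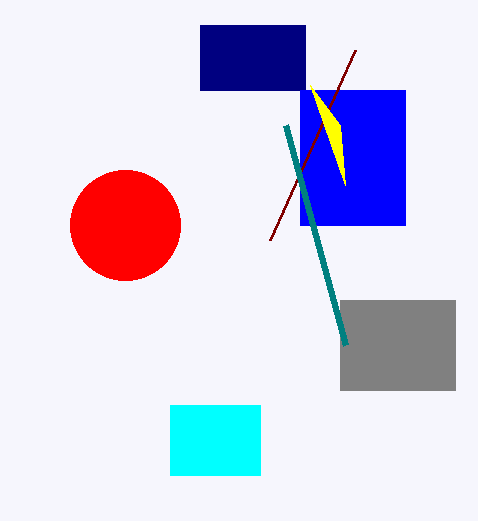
x0_1 = 170
y0_1 = 405
x1_1 = 260
y1_1 = 475
x0_2 = 340
y0_2 = 300
x1_2 = 455
y1_2 = 390
x0_3 = 200
y0_3 = 25
x1_3 = 305
y1_3 = 90
x0_4 = 300
y0_4 = 90
x1_4 = 405
y1_4 = 225
x1_5 = 355
y1_5 = 50
x1_6 = 345
y1_6 = 345
x1_7 = 310
x_8 = 125
y_8 = 225
r_8 = 55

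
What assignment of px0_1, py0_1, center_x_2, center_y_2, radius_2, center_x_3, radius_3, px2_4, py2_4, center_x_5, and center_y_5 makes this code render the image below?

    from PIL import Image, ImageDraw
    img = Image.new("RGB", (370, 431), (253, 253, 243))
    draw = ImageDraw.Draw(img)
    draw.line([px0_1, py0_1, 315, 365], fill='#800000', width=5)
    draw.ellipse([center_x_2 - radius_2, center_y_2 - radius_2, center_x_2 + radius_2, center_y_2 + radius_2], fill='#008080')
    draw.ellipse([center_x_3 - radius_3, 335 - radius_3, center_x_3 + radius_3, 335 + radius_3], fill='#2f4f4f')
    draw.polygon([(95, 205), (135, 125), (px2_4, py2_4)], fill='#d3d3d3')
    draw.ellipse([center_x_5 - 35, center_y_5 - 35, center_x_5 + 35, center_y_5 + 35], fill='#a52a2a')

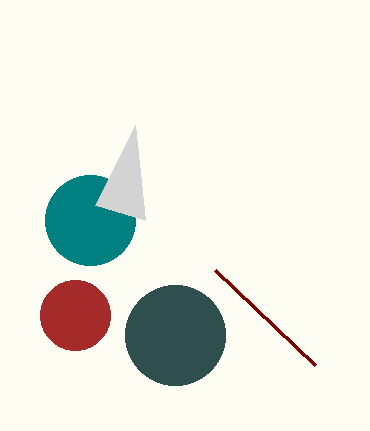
px0_1 = 215, py0_1 = 270, center_x_2 = 90, center_y_2 = 220, radius_2 = 45, center_x_3 = 175, radius_3 = 50, px2_4 = 145, py2_4 = 220, center_x_5 = 75, center_y_5 = 315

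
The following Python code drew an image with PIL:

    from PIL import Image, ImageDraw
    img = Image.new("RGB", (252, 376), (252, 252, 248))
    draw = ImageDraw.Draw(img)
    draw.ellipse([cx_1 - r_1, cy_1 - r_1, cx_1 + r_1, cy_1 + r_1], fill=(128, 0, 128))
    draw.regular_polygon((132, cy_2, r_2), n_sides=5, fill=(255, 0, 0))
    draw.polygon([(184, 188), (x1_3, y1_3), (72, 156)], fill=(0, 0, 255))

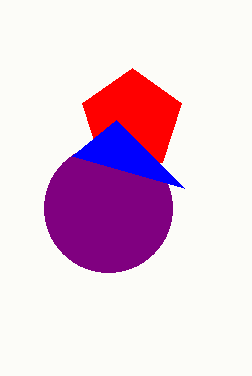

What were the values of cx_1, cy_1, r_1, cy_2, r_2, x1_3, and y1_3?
cx_1 = 108; cy_1 = 208; r_1 = 64; cy_2 = 120; r_2 = 52; x1_3 = 116; y1_3 = 120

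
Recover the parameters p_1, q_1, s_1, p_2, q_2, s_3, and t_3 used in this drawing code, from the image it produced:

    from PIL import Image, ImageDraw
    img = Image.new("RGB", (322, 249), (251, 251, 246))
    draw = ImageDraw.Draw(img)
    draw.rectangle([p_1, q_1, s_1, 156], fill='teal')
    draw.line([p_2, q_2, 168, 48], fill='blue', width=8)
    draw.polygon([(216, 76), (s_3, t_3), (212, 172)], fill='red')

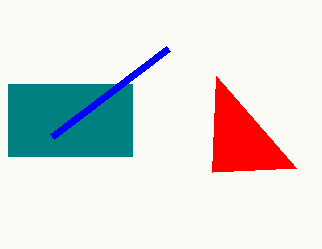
p_1 = 8; q_1 = 84; s_1 = 132; p_2 = 52; q_2 = 136; s_3 = 296; t_3 = 168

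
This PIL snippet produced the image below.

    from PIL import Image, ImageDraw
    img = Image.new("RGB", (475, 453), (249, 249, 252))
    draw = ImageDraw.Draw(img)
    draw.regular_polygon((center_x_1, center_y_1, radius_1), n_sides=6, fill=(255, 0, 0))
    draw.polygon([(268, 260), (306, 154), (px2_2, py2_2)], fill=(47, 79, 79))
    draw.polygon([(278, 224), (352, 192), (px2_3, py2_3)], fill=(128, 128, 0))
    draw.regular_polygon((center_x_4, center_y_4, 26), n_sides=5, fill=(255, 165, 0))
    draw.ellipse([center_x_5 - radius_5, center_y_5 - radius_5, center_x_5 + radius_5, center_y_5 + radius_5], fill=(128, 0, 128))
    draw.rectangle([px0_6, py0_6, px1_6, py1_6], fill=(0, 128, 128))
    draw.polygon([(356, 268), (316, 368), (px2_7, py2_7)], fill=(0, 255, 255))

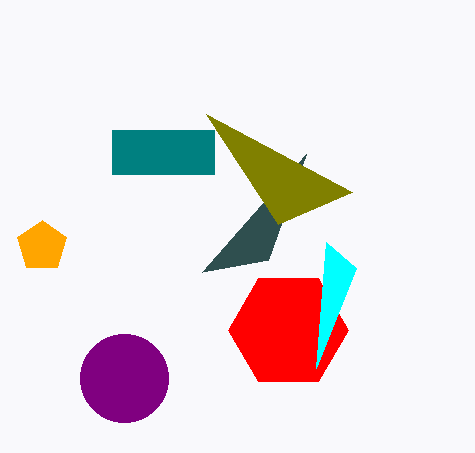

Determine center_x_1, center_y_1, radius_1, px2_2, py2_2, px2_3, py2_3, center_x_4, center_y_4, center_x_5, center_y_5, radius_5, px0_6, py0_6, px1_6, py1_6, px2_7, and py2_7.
center_x_1 = 288; center_y_1 = 330; radius_1 = 60; px2_2 = 202; py2_2 = 272; px2_3 = 206; py2_3 = 114; center_x_4 = 42; center_y_4 = 246; center_x_5 = 124; center_y_5 = 378; radius_5 = 44; px0_6 = 112; py0_6 = 130; px1_6 = 214; py1_6 = 174; px2_7 = 326; py2_7 = 242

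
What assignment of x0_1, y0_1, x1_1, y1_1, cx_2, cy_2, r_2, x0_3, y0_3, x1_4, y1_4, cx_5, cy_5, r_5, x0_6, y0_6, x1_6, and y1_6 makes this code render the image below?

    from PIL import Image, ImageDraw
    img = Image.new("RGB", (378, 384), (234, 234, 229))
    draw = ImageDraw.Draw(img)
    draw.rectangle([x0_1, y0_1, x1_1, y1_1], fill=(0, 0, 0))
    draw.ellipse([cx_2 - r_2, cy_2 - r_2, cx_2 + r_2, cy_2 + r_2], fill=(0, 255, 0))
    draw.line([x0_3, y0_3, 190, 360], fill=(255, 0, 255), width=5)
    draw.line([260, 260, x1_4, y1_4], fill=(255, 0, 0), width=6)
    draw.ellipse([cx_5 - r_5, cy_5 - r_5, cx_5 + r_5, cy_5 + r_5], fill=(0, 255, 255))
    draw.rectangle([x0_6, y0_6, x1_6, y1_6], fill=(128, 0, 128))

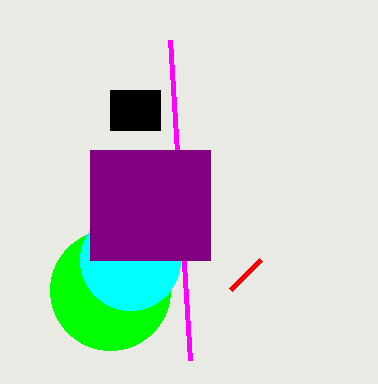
x0_1 = 110; y0_1 = 90; x1_1 = 160; y1_1 = 130; cx_2 = 110; cy_2 = 290; r_2 = 60; x0_3 = 170; y0_3 = 40; x1_4 = 230; y1_4 = 290; cx_5 = 130; cy_5 = 260; r_5 = 50; x0_6 = 90; y0_6 = 150; x1_6 = 210; y1_6 = 260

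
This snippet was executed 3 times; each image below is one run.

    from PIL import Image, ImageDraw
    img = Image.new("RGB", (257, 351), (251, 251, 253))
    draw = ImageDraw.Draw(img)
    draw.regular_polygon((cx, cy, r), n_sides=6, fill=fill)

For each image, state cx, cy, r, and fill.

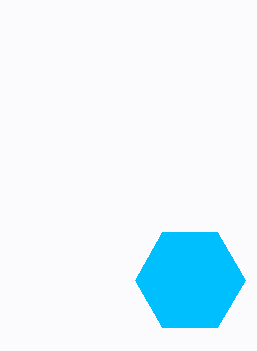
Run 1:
cx = 190, cy = 280, r = 55, fill = 'deepskyblue'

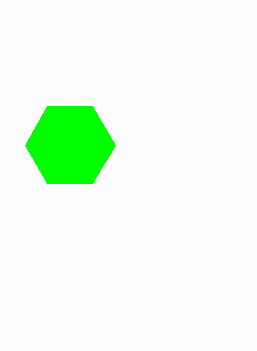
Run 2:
cx = 70, cy = 145, r = 45, fill = 'lime'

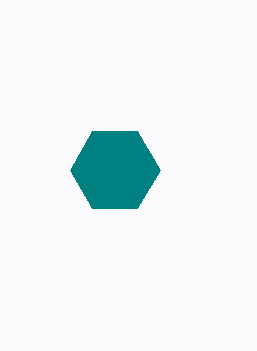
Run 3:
cx = 115, cy = 170, r = 45, fill = 'teal'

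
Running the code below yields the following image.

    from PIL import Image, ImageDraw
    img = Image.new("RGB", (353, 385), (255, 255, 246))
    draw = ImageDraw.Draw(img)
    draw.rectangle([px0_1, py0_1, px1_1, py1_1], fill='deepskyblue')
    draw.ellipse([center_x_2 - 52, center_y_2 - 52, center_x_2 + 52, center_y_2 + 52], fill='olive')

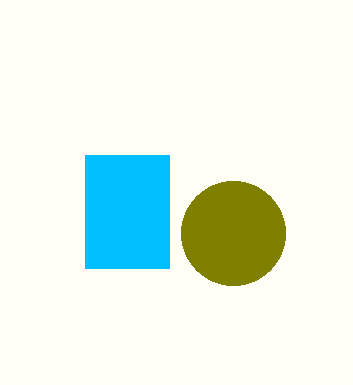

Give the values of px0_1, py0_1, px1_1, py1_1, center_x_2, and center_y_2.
px0_1 = 85
py0_1 = 155
px1_1 = 169
py1_1 = 268
center_x_2 = 233
center_y_2 = 233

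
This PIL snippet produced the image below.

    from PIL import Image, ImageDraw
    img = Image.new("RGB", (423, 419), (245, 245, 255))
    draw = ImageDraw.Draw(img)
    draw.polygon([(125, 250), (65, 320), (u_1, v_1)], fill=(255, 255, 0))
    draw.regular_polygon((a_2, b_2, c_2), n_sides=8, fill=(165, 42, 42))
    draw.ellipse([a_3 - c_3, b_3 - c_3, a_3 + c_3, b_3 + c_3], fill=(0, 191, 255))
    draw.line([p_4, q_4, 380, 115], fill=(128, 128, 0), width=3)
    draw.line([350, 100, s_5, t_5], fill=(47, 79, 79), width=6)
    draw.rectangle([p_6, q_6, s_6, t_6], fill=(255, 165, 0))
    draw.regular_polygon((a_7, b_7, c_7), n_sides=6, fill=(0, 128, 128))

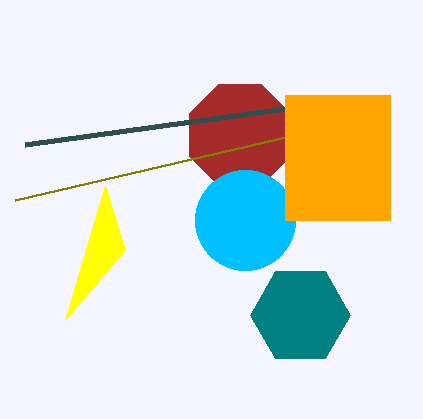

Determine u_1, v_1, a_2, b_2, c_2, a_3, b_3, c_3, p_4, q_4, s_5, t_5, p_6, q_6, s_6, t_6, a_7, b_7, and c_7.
u_1 = 105; v_1 = 185; a_2 = 240; b_2 = 135; c_2 = 55; a_3 = 245; b_3 = 220; c_3 = 50; p_4 = 15; q_4 = 200; s_5 = 25; t_5 = 145; p_6 = 285; q_6 = 95; s_6 = 390; t_6 = 220; a_7 = 300; b_7 = 315; c_7 = 50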